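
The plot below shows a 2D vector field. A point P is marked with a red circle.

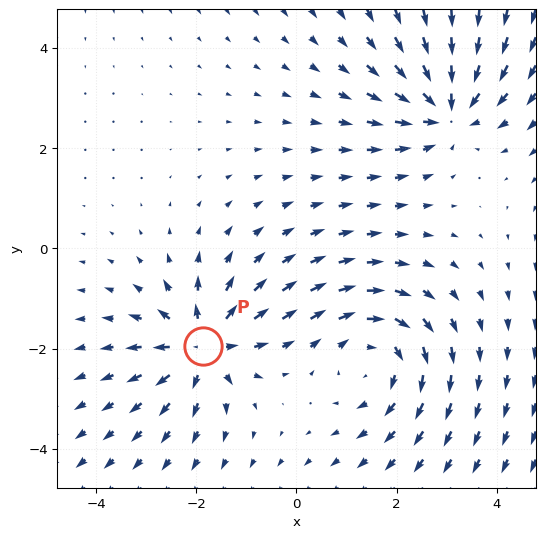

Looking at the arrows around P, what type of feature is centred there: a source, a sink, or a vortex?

At P (-1.9, -1.9) the arrows spread outward. Divergence about +4, curl ≈0 — positive divergence with near-zero curl is a source.

source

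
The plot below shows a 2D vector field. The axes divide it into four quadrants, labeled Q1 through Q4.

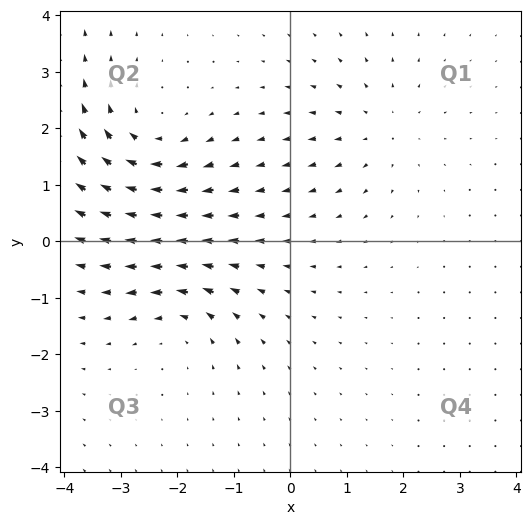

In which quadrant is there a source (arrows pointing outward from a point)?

The source sits at approximately (1.6, 2.0), which lies in quadrant Q1. The divergence there is about +3, positive as expected for a source.

Q1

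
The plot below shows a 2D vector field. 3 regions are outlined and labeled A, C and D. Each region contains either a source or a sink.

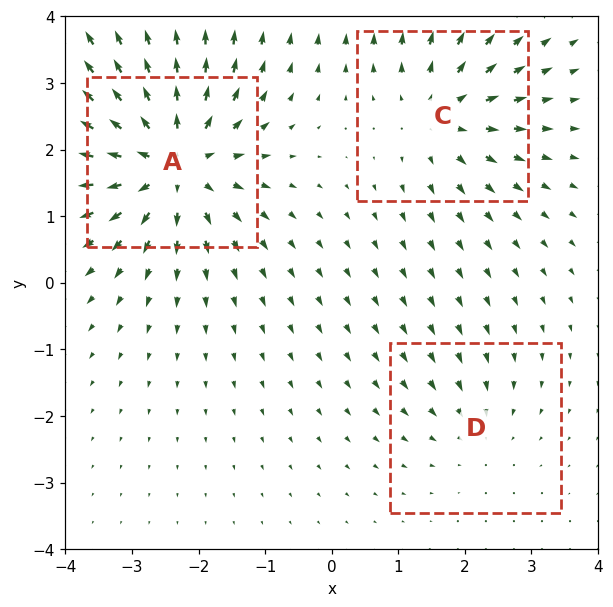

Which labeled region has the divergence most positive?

A

Divergence at each region's feature centre — A: about +6, C: about +4, D: about -2. Region A is most positive.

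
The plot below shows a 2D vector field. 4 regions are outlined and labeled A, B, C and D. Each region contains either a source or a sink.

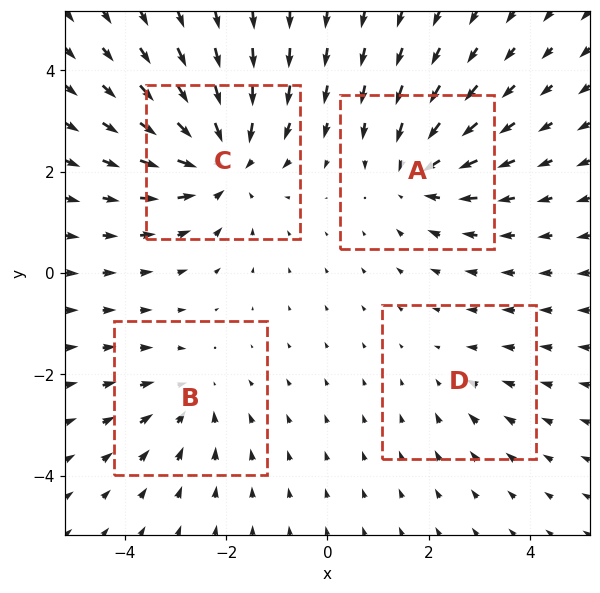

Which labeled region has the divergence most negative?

Divergence at each region's feature centre — A: about -4, B: about -3, C: about -6, D: about -2. Region C is most negative.

C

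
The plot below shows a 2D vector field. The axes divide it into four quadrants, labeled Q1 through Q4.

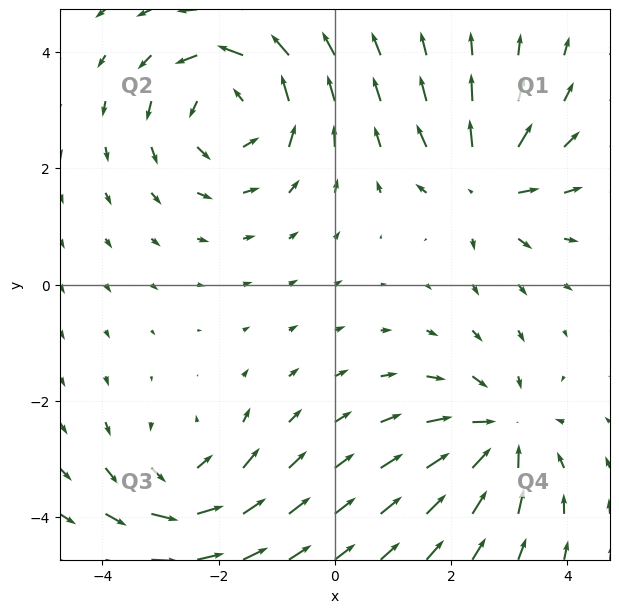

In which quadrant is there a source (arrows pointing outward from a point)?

The source sits at approximately (2.6, 1.7), which lies in quadrant Q1. The divergence there is about +5, positive as expected for a source.

Q1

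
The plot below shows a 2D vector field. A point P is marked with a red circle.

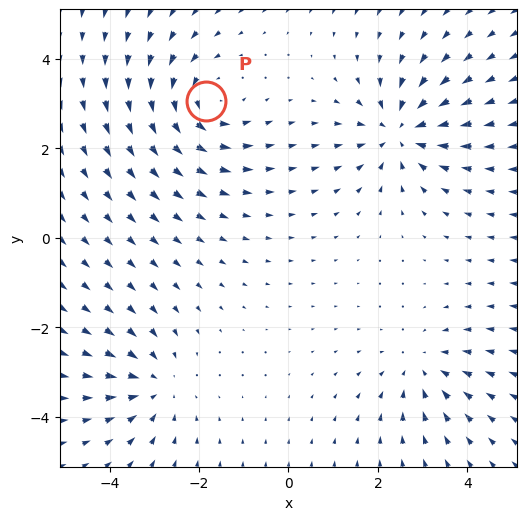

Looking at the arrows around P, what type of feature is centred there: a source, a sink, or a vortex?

vortex

At P (-1.8, 3.1) the arrows circulate counterclockwise. Divergence ≈0, curl about +4 — near-zero divergence with nonzero curl is a vortex.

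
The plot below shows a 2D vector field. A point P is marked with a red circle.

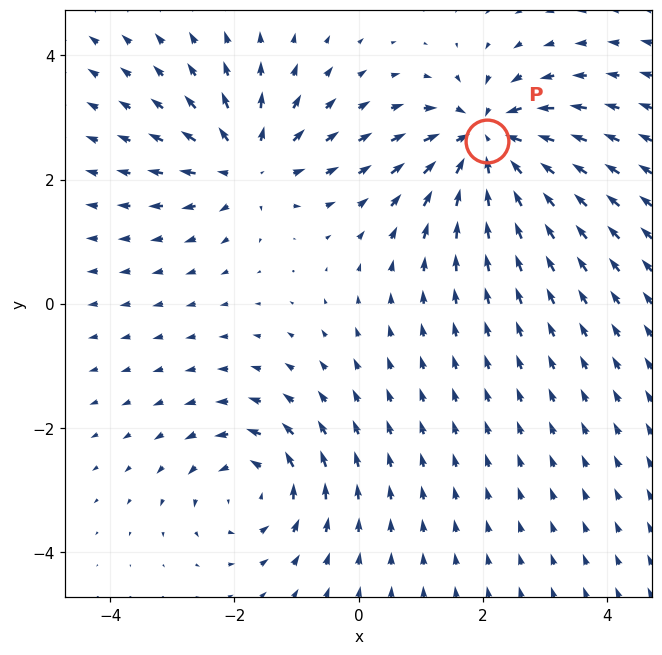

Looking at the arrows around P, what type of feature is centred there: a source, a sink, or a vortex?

At P (2.1, 2.6) the arrows converge inward. Divergence about -7, curl ≈0 — negative divergence with near-zero curl is a sink.

sink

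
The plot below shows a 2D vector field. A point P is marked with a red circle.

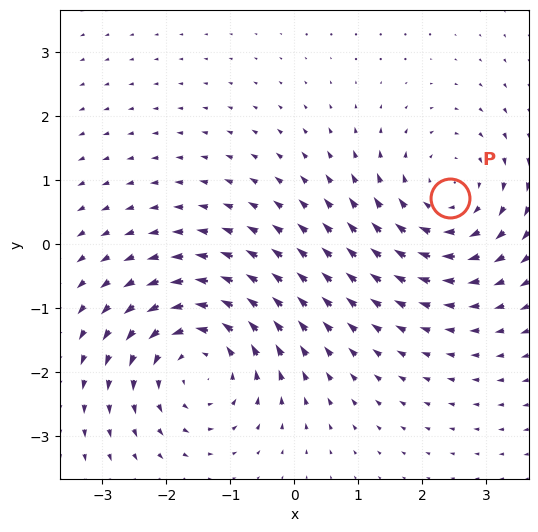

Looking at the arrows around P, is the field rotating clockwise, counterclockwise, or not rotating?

clockwise

Near P at (2.4, 0.7) the arrows circulate clockwise. The curl (z-component) there is about -3; negative curl means clockwise rotation.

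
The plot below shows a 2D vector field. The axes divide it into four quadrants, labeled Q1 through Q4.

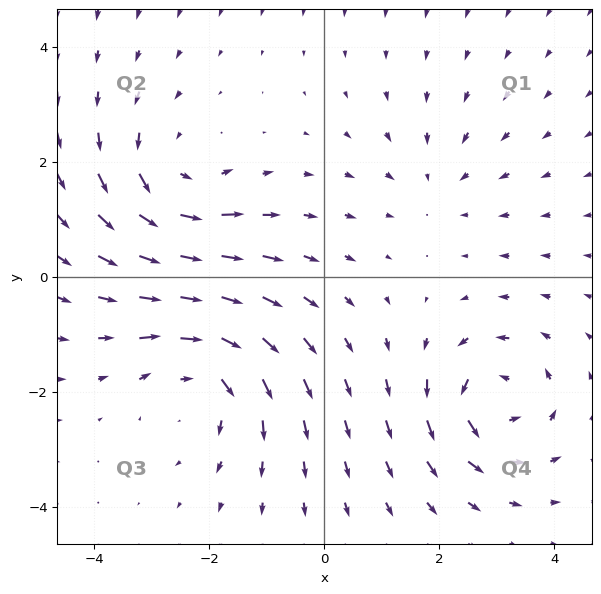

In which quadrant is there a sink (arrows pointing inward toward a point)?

The sink sits at approximately (2.0, 1.6), which lies in quadrant Q1. The divergence there is about -2, negative as expected for a sink.

Q1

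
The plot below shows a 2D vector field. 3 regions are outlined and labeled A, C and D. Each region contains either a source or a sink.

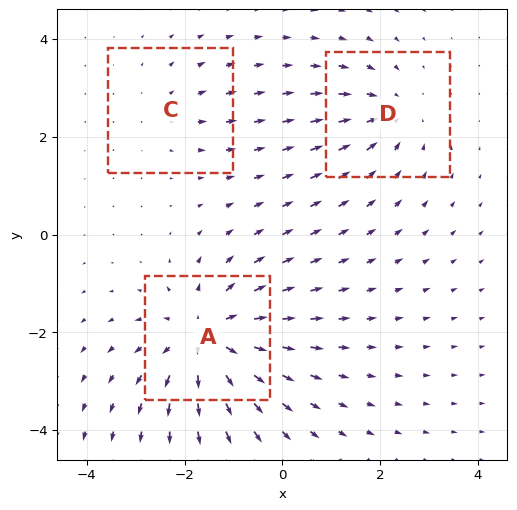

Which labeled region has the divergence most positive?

A

Divergence at each region's feature centre — A: about +5, C: about +2, D: about -3. Region A is most positive.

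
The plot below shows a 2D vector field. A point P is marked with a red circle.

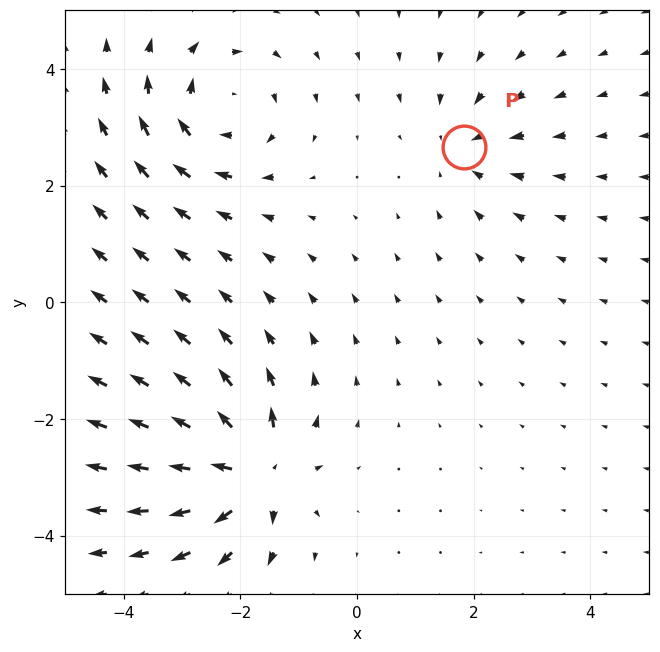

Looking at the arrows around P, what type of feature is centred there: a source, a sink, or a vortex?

At P (1.8, 2.7) the arrows converge inward. Divergence about -3, curl ≈0 — negative divergence with near-zero curl is a sink.

sink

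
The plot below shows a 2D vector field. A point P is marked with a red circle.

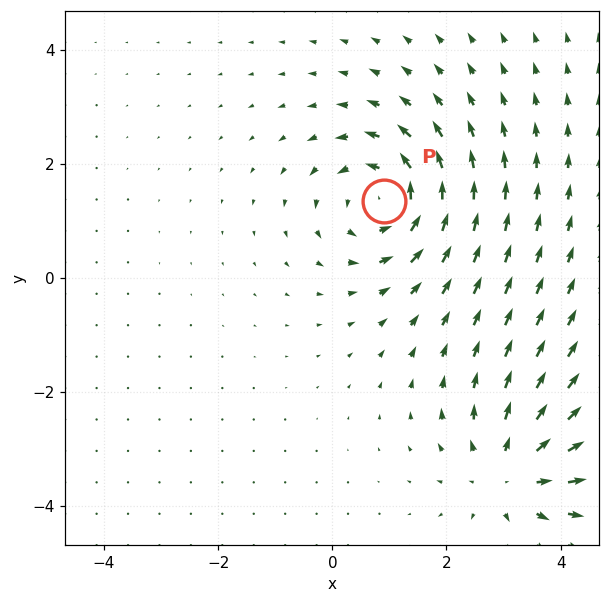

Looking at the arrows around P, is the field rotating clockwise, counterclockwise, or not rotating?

Near P at (0.9, 1.4) the arrows circulate counterclockwise. The curl (z-component) there is about +5; positive curl means counterclockwise rotation.

counterclockwise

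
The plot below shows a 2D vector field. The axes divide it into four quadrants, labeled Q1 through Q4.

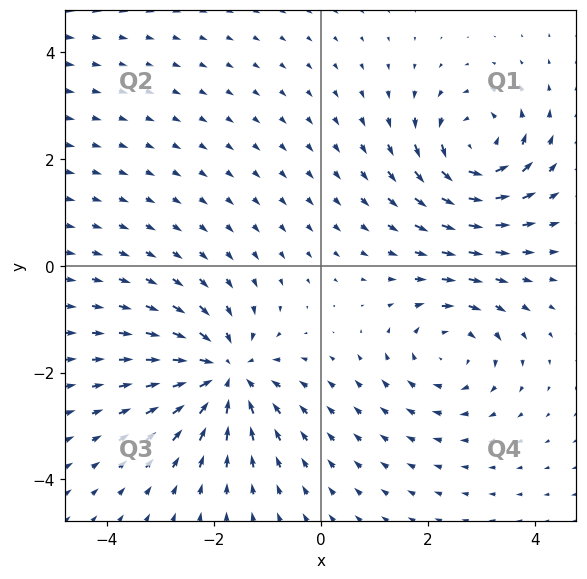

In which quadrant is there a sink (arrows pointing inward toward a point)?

The sink sits at approximately (-1.8, -2.0), which lies in quadrant Q3. The divergence there is about -4, negative as expected for a sink.

Q3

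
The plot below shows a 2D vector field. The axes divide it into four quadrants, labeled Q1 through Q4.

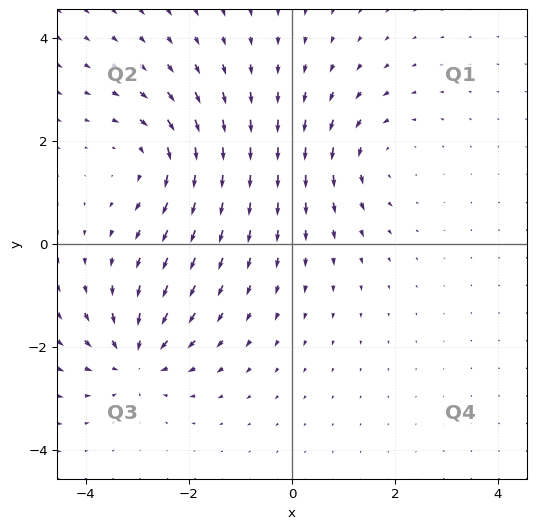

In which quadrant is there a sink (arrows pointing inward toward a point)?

Q3

The sink sits at approximately (-3.0, -2.2), which lies in quadrant Q3. The divergence there is about -5, negative as expected for a sink.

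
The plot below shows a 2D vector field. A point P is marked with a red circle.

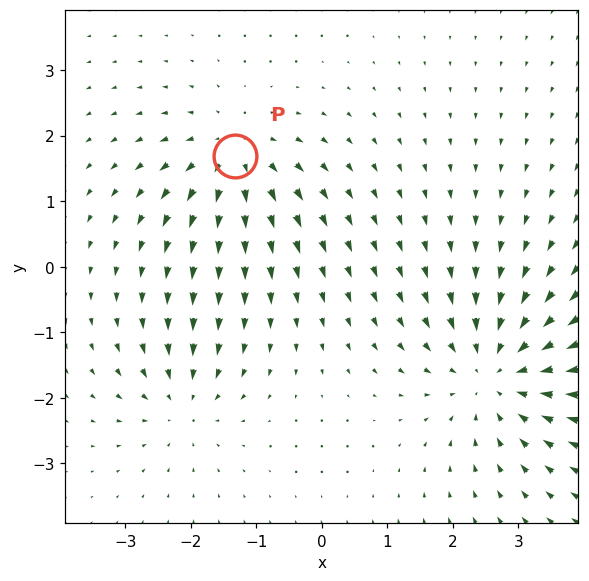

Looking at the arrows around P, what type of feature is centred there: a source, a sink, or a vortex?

At P (-1.3, 1.7) the arrows spread outward. Divergence about +4, curl ≈0 — positive divergence with near-zero curl is a source.

source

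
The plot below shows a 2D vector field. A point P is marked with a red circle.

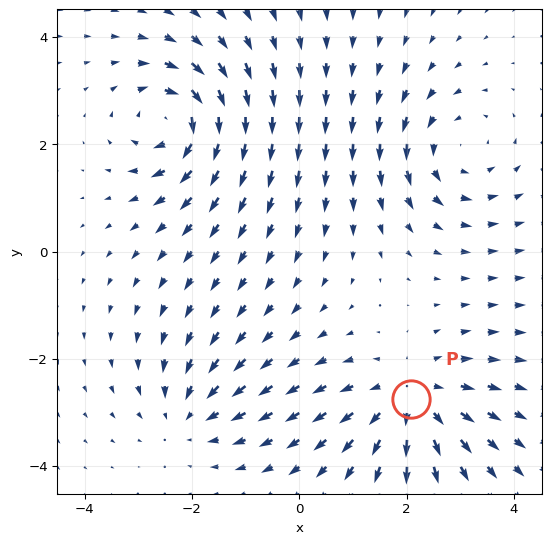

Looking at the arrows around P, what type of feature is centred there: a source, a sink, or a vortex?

At P (2.1, -2.7) the arrows spread outward. Divergence about +4, curl ≈0 — positive divergence with near-zero curl is a source.

source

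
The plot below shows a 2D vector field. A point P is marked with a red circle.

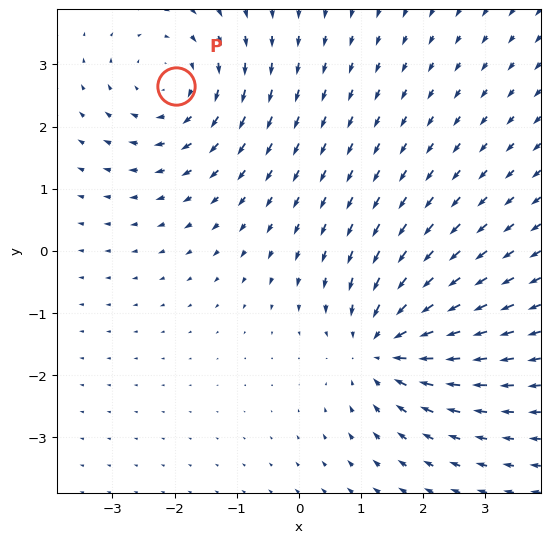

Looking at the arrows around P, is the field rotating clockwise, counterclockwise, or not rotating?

clockwise

Near P at (-2.0, 2.7) the arrows circulate clockwise. The curl (z-component) there is about -4; negative curl means clockwise rotation.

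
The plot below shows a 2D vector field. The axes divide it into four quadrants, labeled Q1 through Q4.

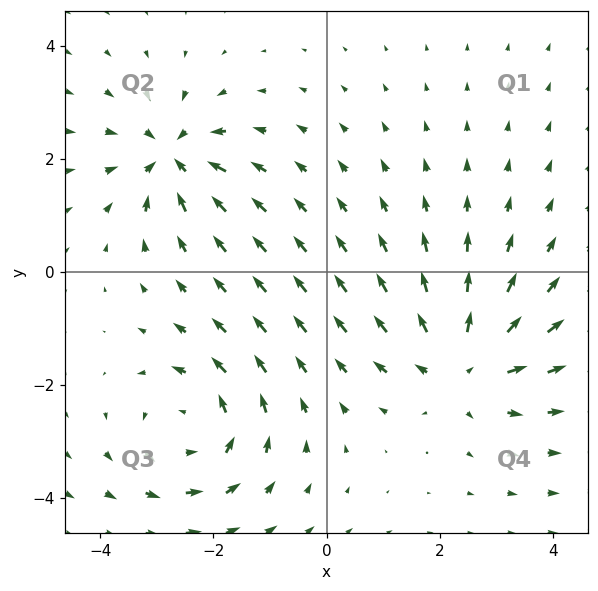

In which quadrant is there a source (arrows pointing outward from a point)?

Q4

The source sits at approximately (2.4, -1.7), which lies in quadrant Q4. The divergence there is about +4, positive as expected for a source.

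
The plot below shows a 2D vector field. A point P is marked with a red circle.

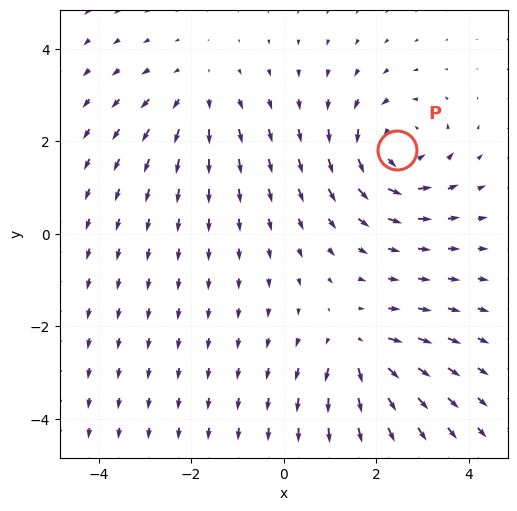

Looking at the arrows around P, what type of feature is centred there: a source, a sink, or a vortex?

At P (2.4, 1.8) the arrows circulate counterclockwise. Divergence ≈0, curl about +4 — near-zero divergence with nonzero curl is a vortex.

vortex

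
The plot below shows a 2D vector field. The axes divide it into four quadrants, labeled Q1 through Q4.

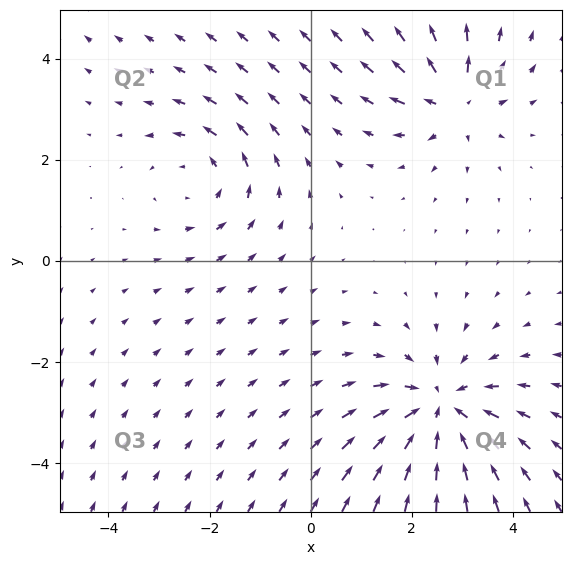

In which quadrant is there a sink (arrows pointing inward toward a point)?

The sink sits at approximately (2.6, -3.0), which lies in quadrant Q4. The divergence there is about -4, negative as expected for a sink.

Q4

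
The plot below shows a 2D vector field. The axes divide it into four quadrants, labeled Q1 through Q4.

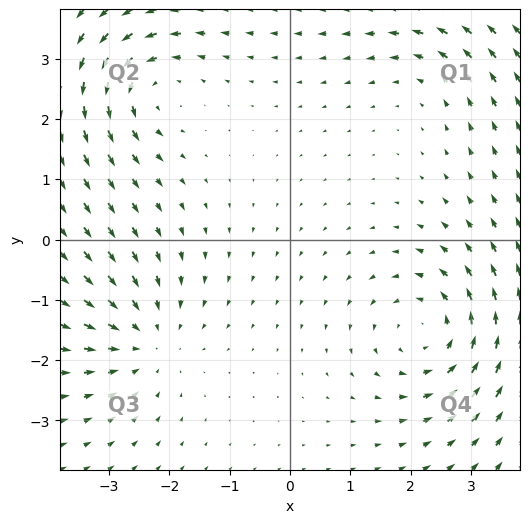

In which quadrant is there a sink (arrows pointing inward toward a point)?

The sink sits at approximately (-2.4, -1.7), which lies in quadrant Q3. The divergence there is about -4, negative as expected for a sink.

Q3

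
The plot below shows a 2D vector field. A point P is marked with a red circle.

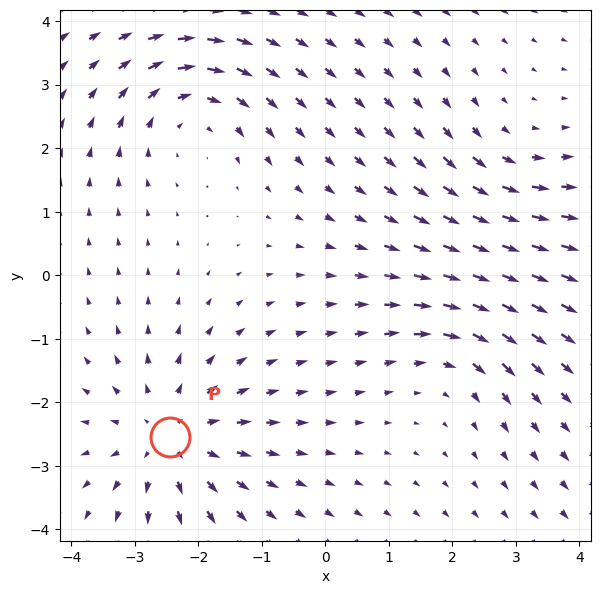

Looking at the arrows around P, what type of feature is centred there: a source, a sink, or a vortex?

source

At P (-2.4, -2.5) the arrows spread outward. Divergence about +4, curl ≈0 — positive divergence with near-zero curl is a source.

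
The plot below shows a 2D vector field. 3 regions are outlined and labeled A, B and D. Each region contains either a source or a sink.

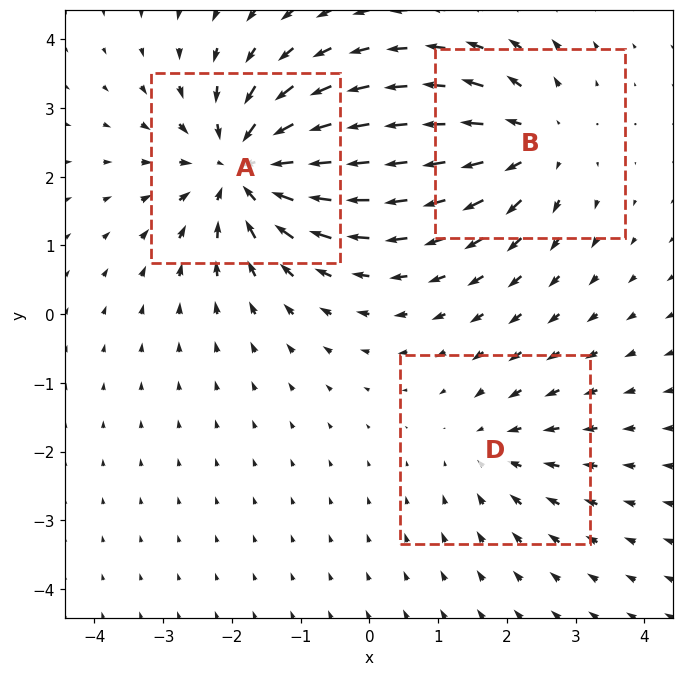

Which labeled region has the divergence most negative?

A

Divergence at each region's feature centre — A: about -5, B: about +3, D: about -2. Region A is most negative.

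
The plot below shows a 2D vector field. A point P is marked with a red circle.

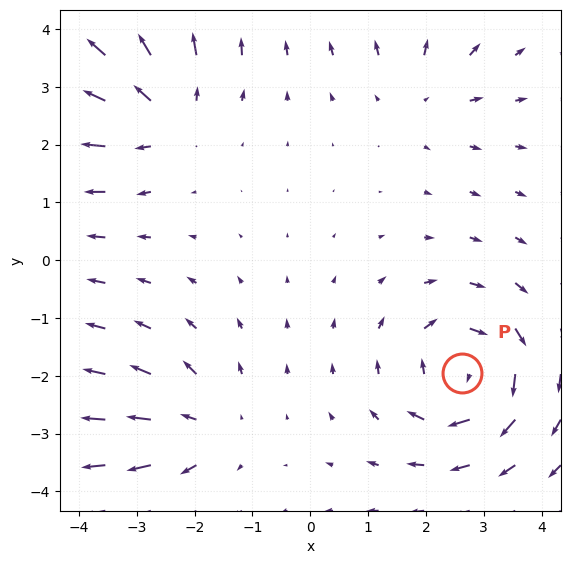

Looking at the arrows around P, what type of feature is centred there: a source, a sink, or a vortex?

At P (2.6, -1.9) the arrows circulate clockwise. Divergence ≈0, curl about -5 — near-zero divergence with nonzero curl is a vortex.

vortex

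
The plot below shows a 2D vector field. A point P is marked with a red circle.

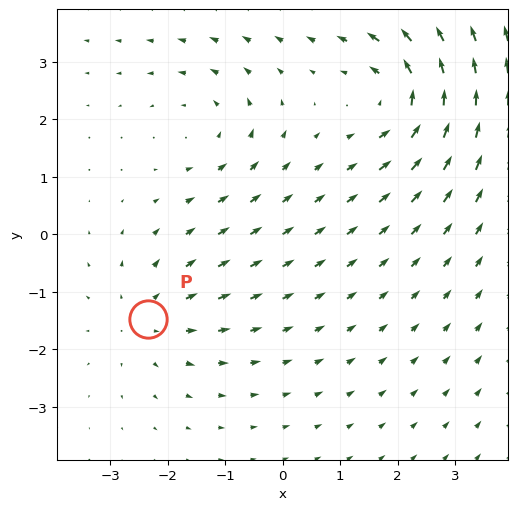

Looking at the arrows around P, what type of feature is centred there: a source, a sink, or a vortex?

source

At P (-2.3, -1.5) the arrows spread outward. Divergence about +2, curl ≈0 — positive divergence with near-zero curl is a source.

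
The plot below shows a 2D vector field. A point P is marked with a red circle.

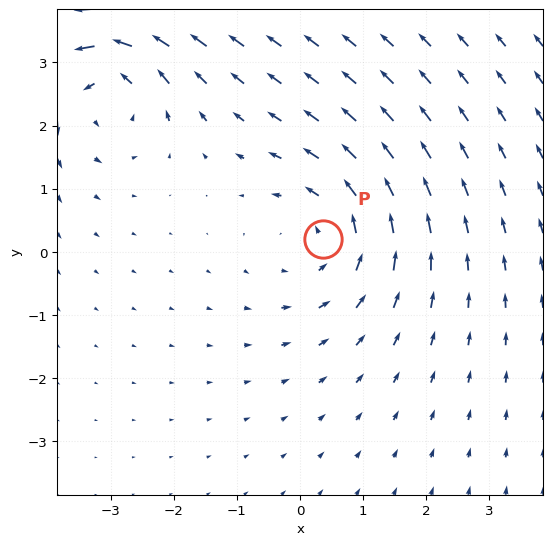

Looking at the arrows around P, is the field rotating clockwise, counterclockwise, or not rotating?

counterclockwise

Near P at (0.4, 0.2) the arrows circulate counterclockwise. The curl (z-component) there is about +3; positive curl means counterclockwise rotation.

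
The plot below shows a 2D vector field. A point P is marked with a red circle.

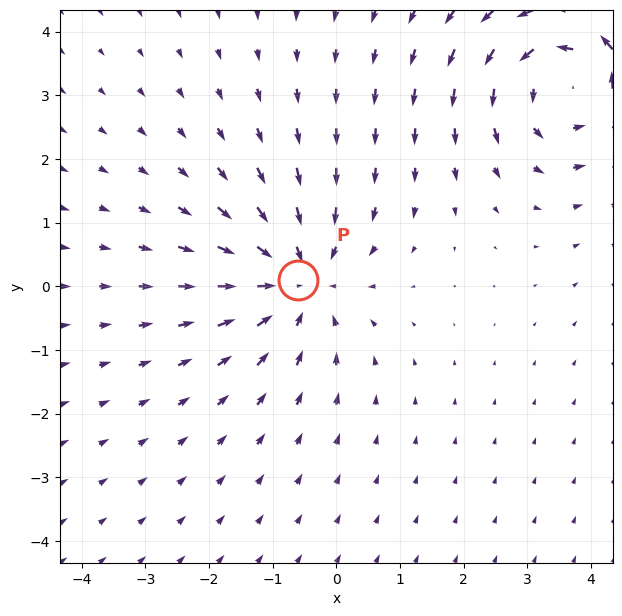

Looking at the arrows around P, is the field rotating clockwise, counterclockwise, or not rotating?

Near P at (-0.6, 0.1) the arrows show no circulation. The curl there is ≈0.

not rotating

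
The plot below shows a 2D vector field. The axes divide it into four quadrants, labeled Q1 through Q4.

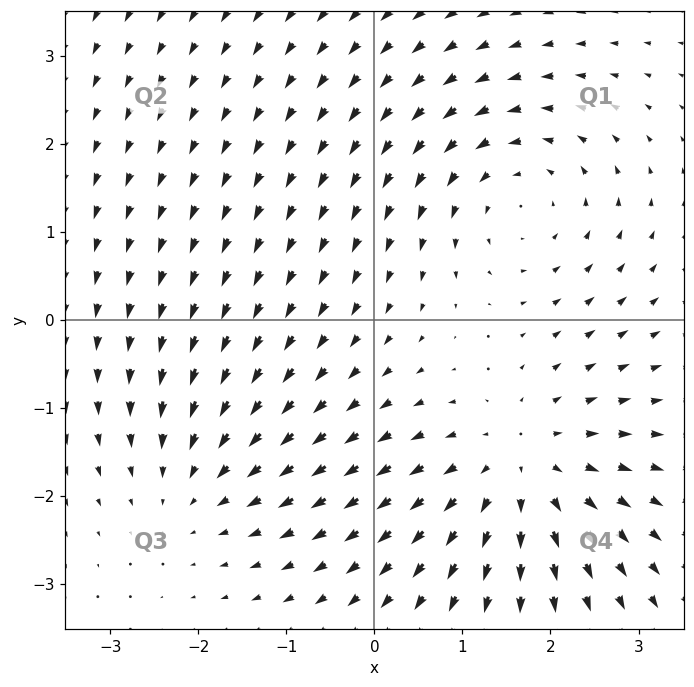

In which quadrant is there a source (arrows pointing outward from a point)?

Q4

The source sits at approximately (1.7, -1.7), which lies in quadrant Q4. The divergence there is about +4, positive as expected for a source.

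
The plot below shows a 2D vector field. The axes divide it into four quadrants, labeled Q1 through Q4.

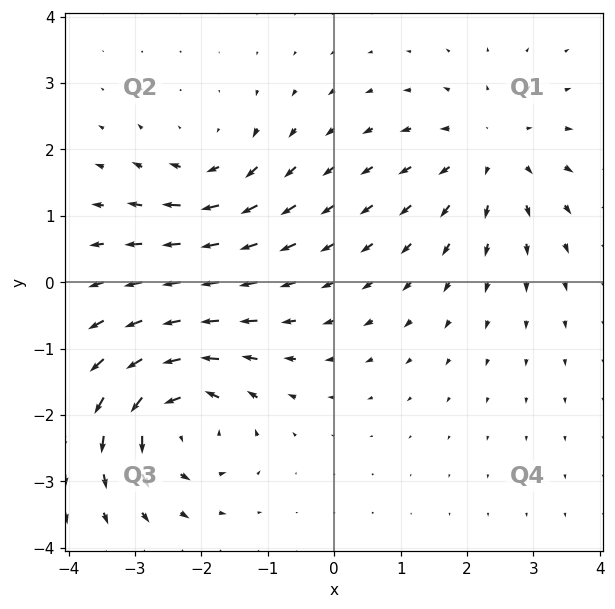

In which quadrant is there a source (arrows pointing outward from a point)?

Q1

The source sits at approximately (2.4, 1.9), which lies in quadrant Q1. The divergence there is about +4, positive as expected for a source.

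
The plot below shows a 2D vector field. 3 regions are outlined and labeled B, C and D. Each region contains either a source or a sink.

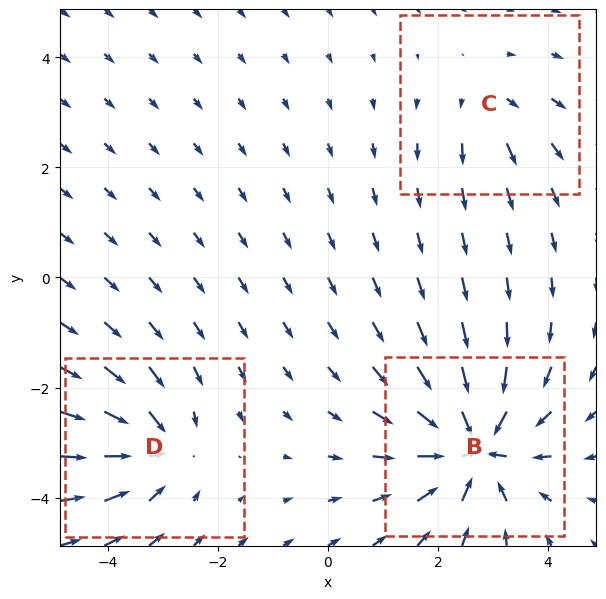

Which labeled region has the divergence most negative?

Divergence at each region's feature centre — B: about -7, C: about +2, D: about -4. Region B is most negative.

B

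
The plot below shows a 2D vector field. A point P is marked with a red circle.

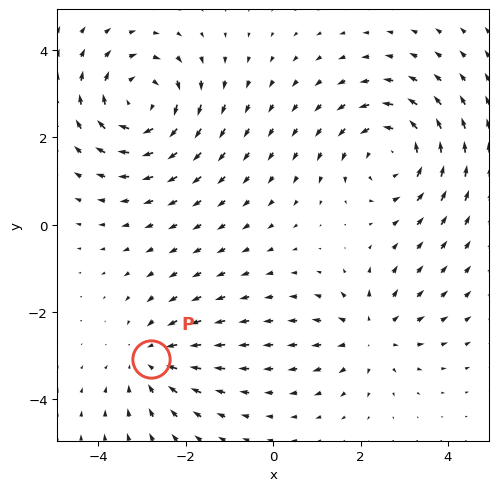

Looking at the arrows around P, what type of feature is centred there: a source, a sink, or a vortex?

sink

At P (-2.8, -3.1) the arrows converge inward. Divergence about -3, curl ≈0 — negative divergence with near-zero curl is a sink.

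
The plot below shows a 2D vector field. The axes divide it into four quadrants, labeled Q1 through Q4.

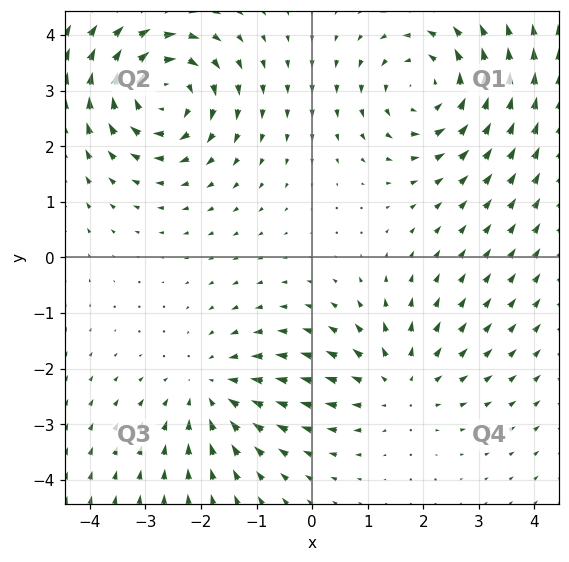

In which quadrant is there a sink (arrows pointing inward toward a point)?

Q3

The sink sits at approximately (-1.8, -2.4), which lies in quadrant Q3. The divergence there is about -3, negative as expected for a sink.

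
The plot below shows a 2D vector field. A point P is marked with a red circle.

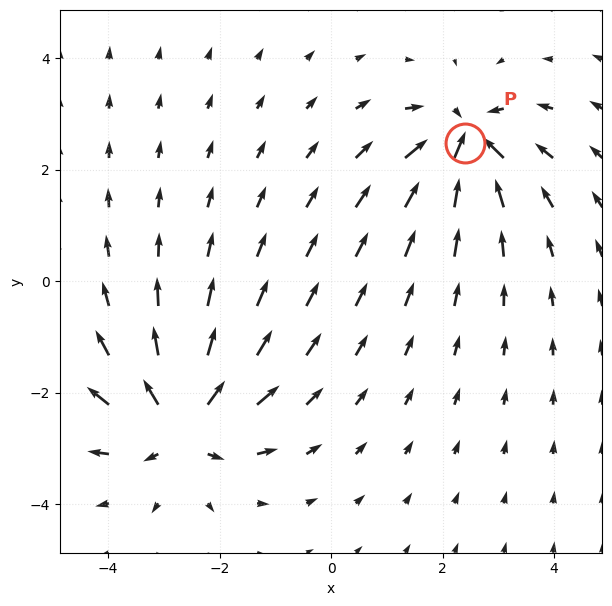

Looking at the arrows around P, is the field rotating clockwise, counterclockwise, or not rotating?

Near P at (2.4, 2.5) the arrows show no circulation. The curl there is ≈0.

not rotating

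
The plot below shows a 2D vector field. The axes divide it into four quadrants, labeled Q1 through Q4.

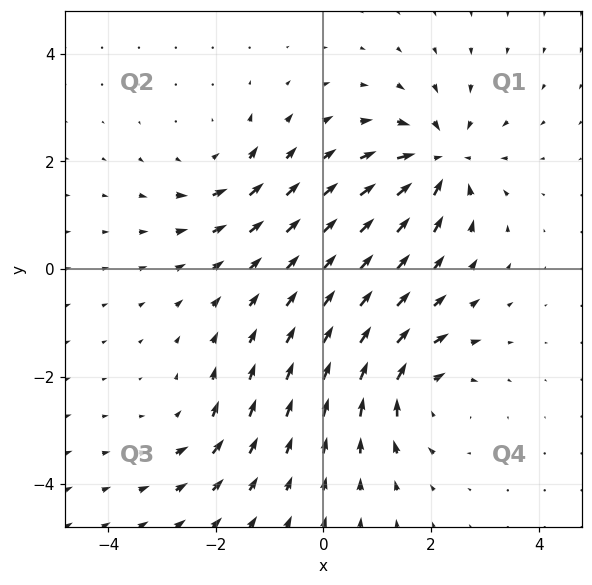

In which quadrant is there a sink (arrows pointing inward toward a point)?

Q1

The sink sits at approximately (2.2, 2.0), which lies in quadrant Q1. The divergence there is about -6, negative as expected for a sink.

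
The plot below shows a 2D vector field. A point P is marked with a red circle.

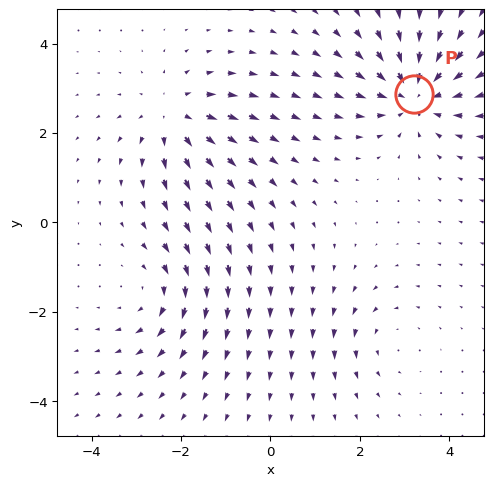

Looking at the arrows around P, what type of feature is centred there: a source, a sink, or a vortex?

sink

At P (3.2, 2.9) the arrows converge inward. Divergence about -5, curl ≈0 — negative divergence with near-zero curl is a sink.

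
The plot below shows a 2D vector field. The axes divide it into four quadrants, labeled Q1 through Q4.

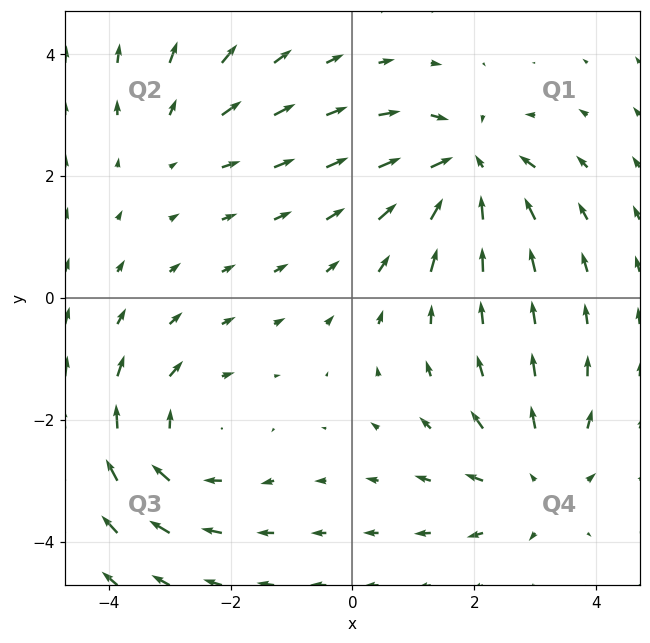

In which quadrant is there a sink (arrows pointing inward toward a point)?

Q1

The sink sits at approximately (1.9, 2.2), which lies in quadrant Q1. The divergence there is about -6, negative as expected for a sink.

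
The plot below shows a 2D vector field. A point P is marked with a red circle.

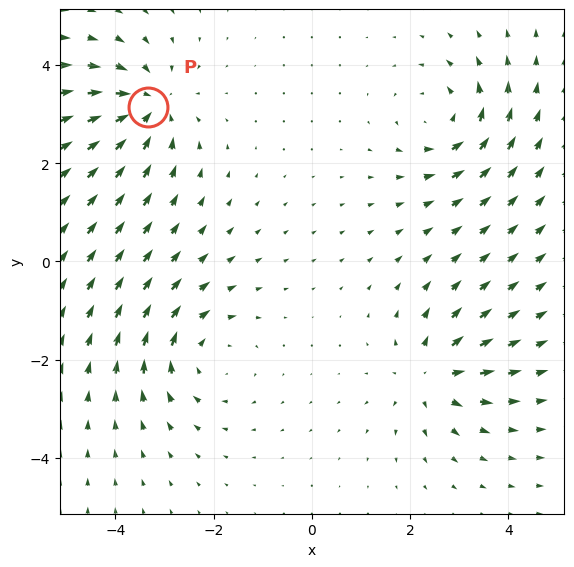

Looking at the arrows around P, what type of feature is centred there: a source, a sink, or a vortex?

At P (-3.3, 3.1) the arrows converge inward. Divergence about -5, curl ≈0 — negative divergence with near-zero curl is a sink.

sink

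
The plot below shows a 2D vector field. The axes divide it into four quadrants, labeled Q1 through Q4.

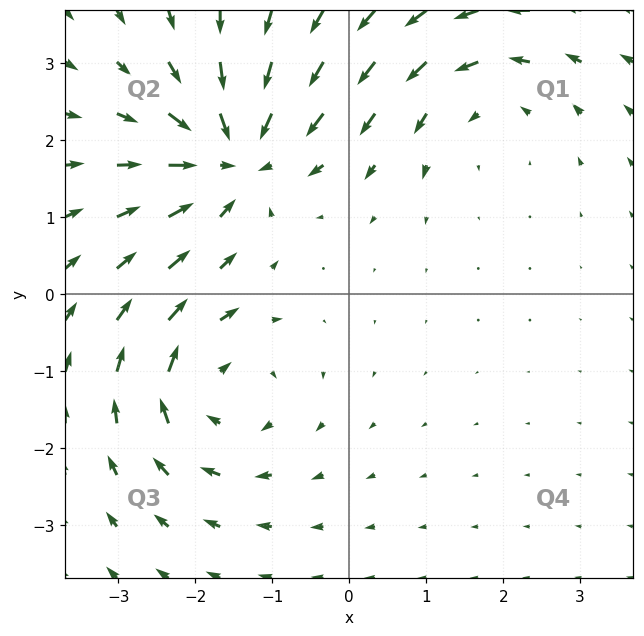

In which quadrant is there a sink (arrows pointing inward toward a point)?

Q2

The sink sits at approximately (-1.5, 1.8), which lies in quadrant Q2. The divergence there is about -6, negative as expected for a sink.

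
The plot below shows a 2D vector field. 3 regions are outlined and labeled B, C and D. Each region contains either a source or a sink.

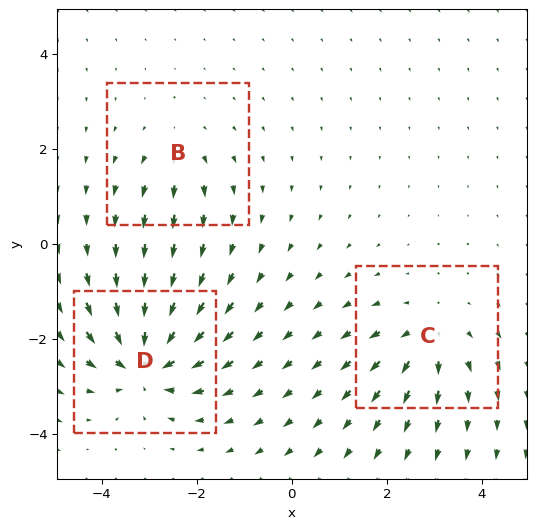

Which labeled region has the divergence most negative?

Divergence at each region's feature centre — B: about +2, C: about +4, D: about -6. Region D is most negative.

D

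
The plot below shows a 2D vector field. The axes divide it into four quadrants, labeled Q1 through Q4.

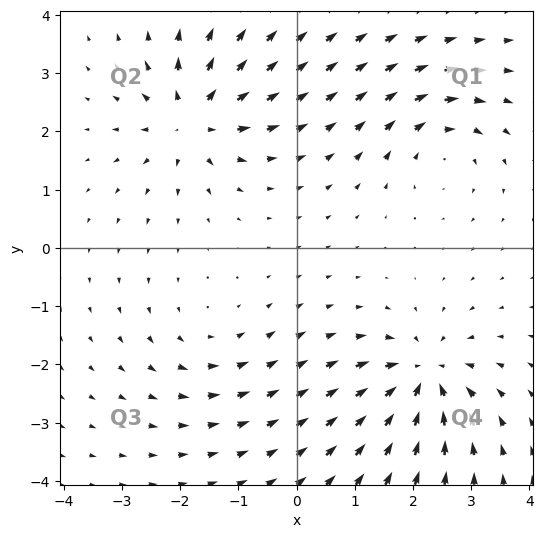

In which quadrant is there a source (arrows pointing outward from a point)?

The source sits at approximately (-1.8, 2.2), which lies in quadrant Q2. The divergence there is about +6, positive as expected for a source.

Q2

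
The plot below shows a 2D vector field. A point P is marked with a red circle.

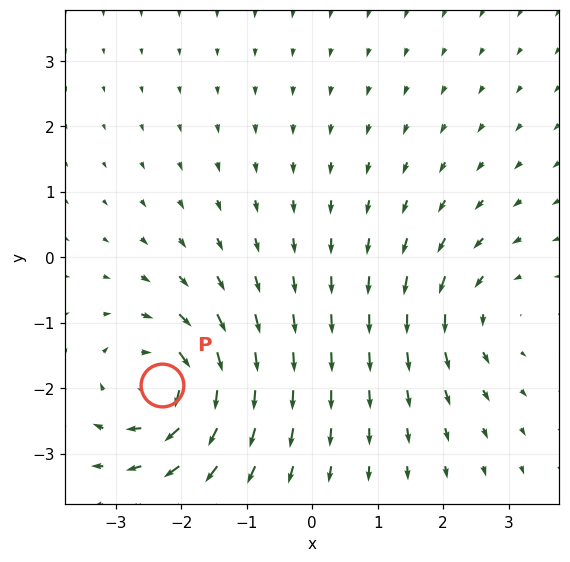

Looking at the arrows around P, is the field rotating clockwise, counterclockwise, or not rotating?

Near P at (-2.3, -2.0) the arrows circulate clockwise. The curl (z-component) there is about -7; negative curl means clockwise rotation.

clockwise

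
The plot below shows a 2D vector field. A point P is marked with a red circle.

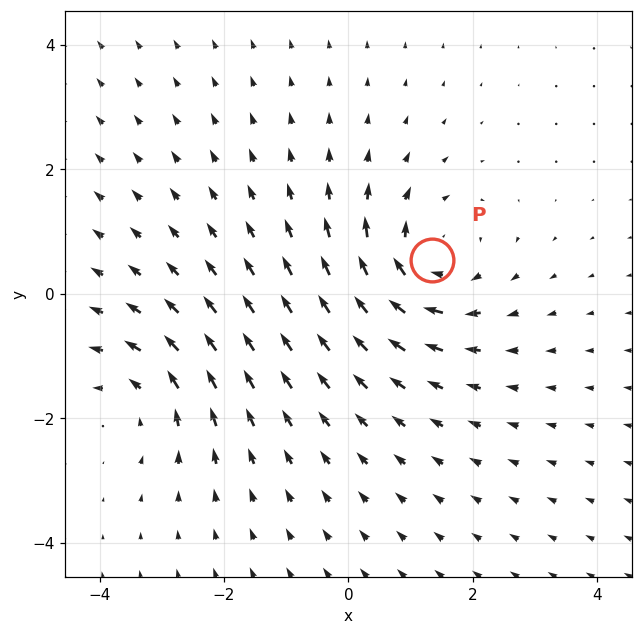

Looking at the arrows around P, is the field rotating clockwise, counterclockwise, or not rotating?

clockwise

Near P at (1.3, 0.5) the arrows circulate clockwise. The curl (z-component) there is about -4; negative curl means clockwise rotation.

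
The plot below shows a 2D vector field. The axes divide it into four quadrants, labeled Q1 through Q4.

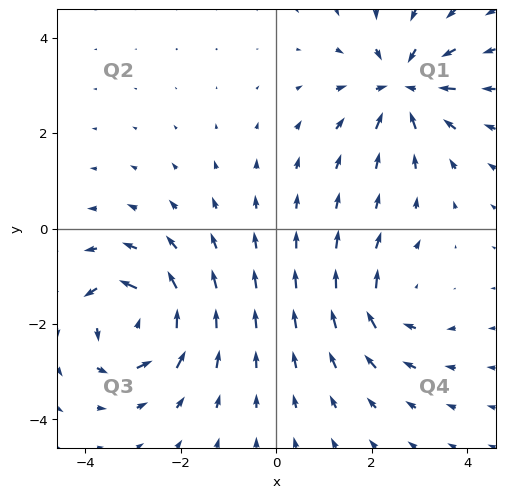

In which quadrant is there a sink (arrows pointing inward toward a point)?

Q1

The sink sits at approximately (2.6, 3.0), which lies in quadrant Q1. The divergence there is about -5, negative as expected for a sink.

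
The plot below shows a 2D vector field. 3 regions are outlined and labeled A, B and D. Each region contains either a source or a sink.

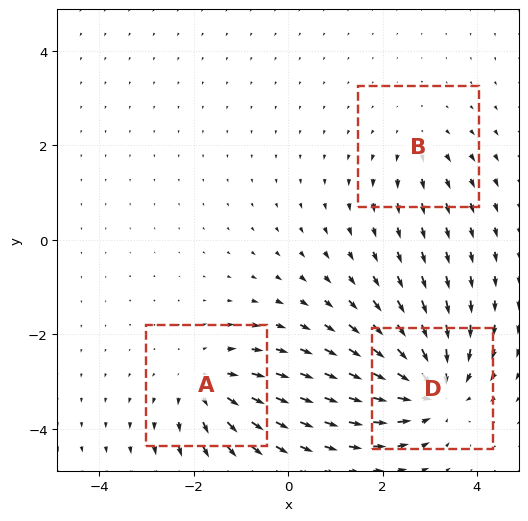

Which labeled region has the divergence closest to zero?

Divergence at each region's feature centre — A: about +3, B: about +2, D: about -5. Region B is closest to zero.

B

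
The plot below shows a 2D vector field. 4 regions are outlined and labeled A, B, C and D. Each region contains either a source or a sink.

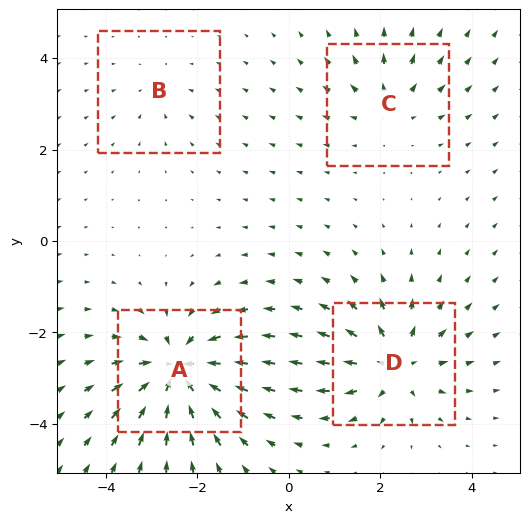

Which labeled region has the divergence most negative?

A

Divergence at each region's feature centre — A: about -7, B: about -2, C: about +3, D: about +6. Region A is most negative.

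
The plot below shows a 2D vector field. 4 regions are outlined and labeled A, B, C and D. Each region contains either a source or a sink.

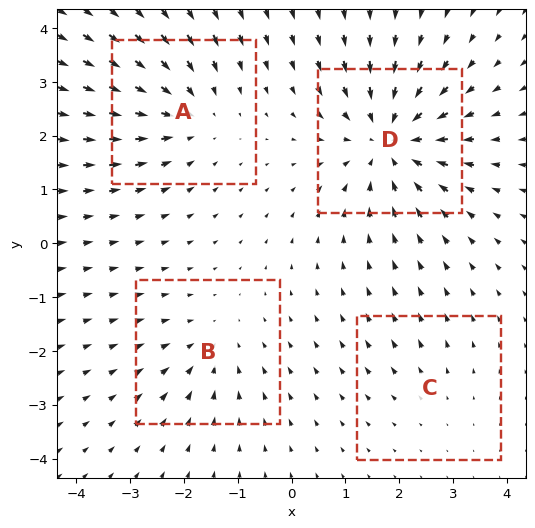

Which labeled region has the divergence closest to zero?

C

Divergence at each region's feature centre — A: about -4, B: about -3, C: about +2, D: about -6. Region C is closest to zero.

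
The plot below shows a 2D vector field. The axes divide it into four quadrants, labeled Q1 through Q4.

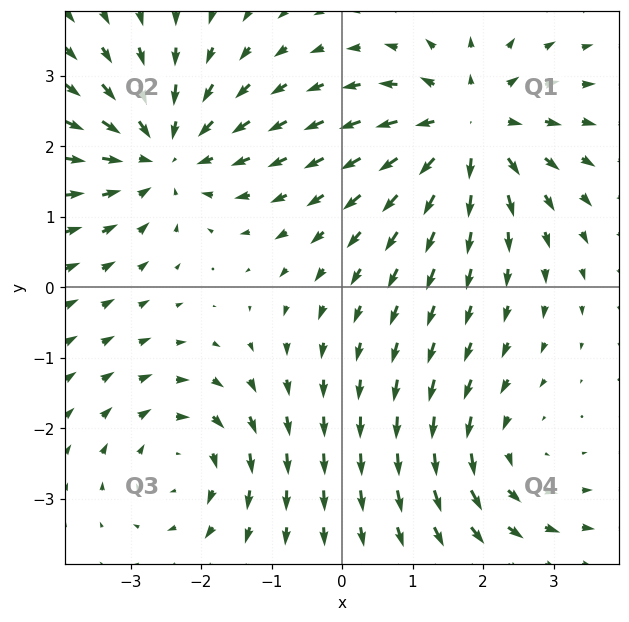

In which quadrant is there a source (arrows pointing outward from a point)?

Q1

The source sits at approximately (1.8, 2.3), which lies in quadrant Q1. The divergence there is about +5, positive as expected for a source.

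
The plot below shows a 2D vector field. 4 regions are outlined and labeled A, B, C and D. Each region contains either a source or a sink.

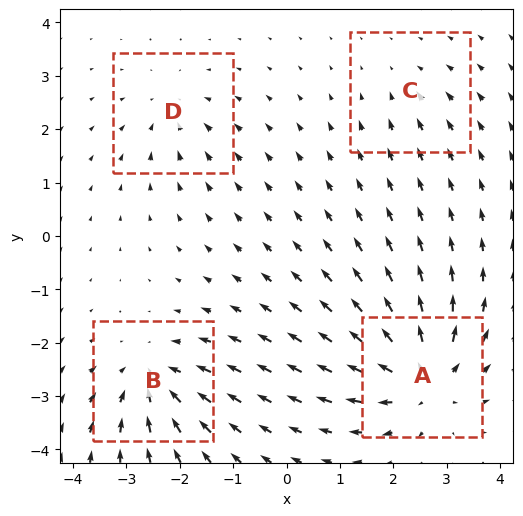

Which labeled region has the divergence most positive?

A

Divergence at each region's feature centre — A: about +7, B: about -6, C: about -2, D: about -4. Region A is most positive.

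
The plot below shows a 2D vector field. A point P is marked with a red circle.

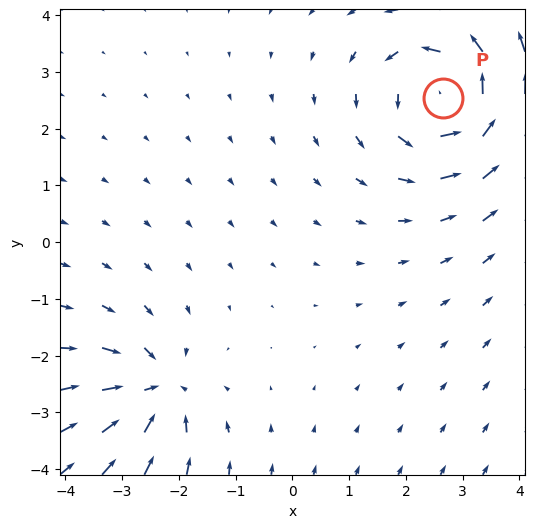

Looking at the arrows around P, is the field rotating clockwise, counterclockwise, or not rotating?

Near P at (2.7, 2.5) the arrows circulate counterclockwise. The curl (z-component) there is about +5; positive curl means counterclockwise rotation.

counterclockwise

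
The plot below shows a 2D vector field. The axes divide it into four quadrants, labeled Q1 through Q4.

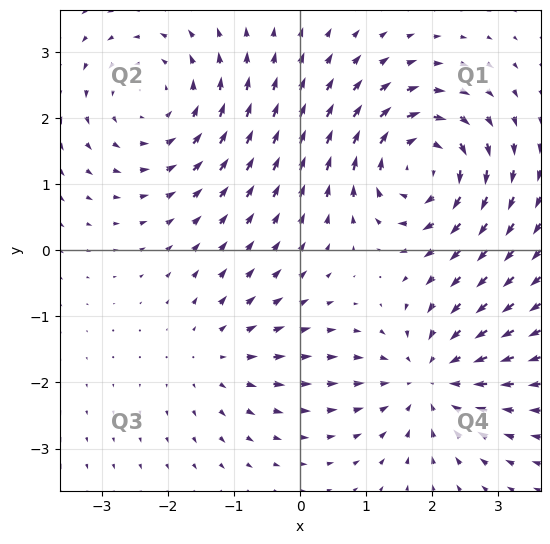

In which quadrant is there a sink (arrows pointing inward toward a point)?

Q4

The sink sits at approximately (2.0, -1.9), which lies in quadrant Q4. The divergence there is about -4, negative as expected for a sink.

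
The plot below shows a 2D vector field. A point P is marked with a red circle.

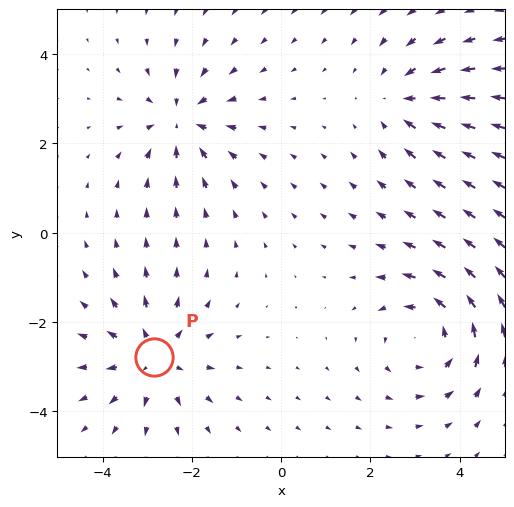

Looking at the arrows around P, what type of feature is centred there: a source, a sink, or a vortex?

source

At P (-2.8, -2.8) the arrows spread outward. Divergence about +4, curl ≈0 — positive divergence with near-zero curl is a source.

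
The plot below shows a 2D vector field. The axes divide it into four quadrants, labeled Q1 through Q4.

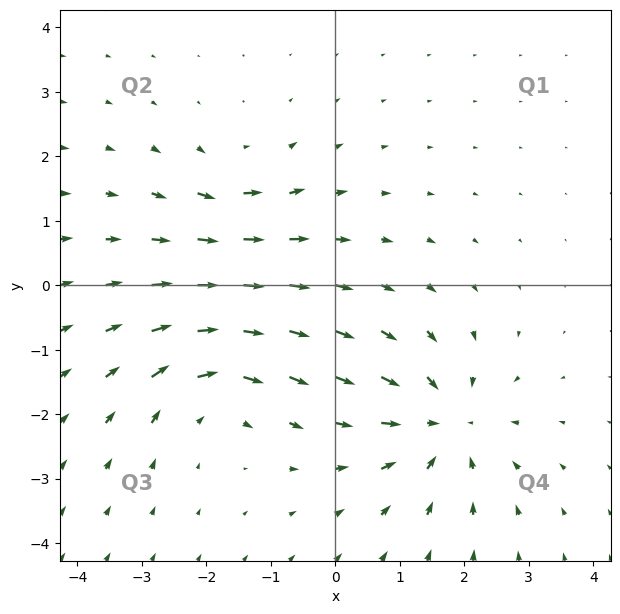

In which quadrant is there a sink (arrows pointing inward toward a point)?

Q4

The sink sits at approximately (1.7, -2.2), which lies in quadrant Q4. The divergence there is about -5, negative as expected for a sink.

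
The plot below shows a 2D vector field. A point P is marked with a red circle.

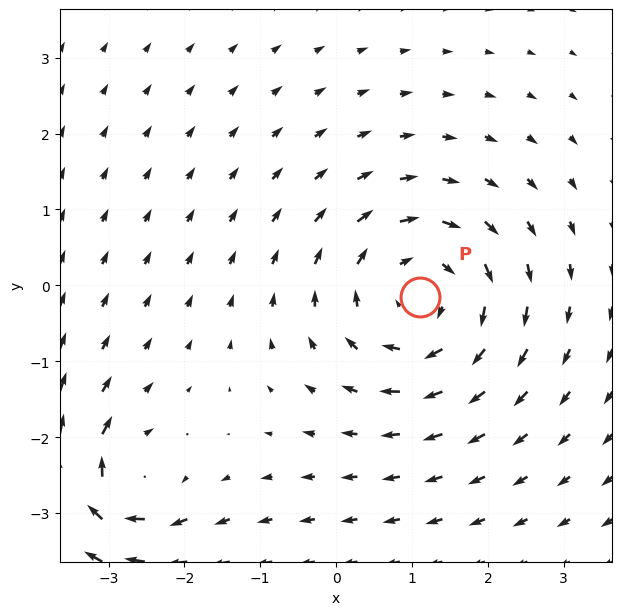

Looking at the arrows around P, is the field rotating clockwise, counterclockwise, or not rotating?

Near P at (1.1, -0.2) the arrows circulate clockwise. The curl (z-component) there is about -4; negative curl means clockwise rotation.

clockwise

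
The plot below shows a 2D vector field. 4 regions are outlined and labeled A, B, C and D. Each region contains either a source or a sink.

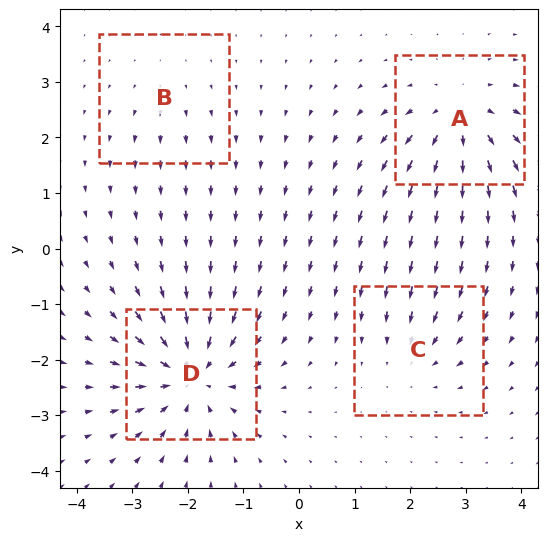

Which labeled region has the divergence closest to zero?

B

Divergence at each region's feature centre — A: about +6, B: about +2, C: about -3, D: about -7. Region B is closest to zero.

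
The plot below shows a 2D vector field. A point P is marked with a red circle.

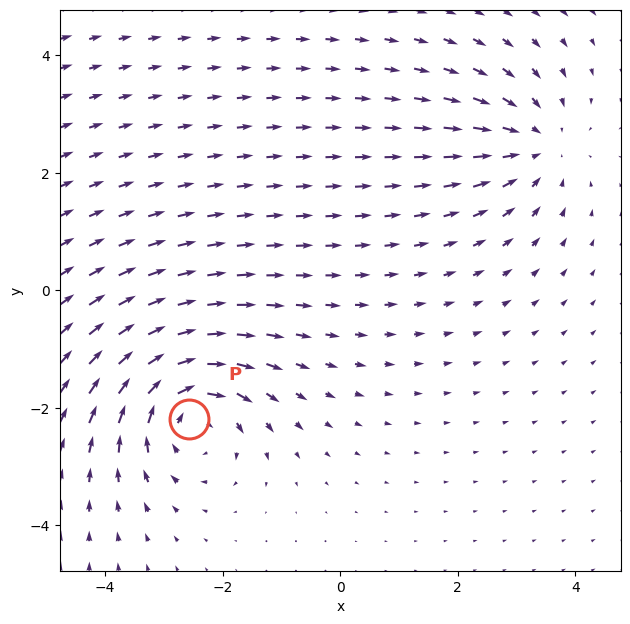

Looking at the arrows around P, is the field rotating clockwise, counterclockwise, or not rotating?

clockwise

Near P at (-2.6, -2.2) the arrows circulate clockwise. The curl (z-component) there is about -4; negative curl means clockwise rotation.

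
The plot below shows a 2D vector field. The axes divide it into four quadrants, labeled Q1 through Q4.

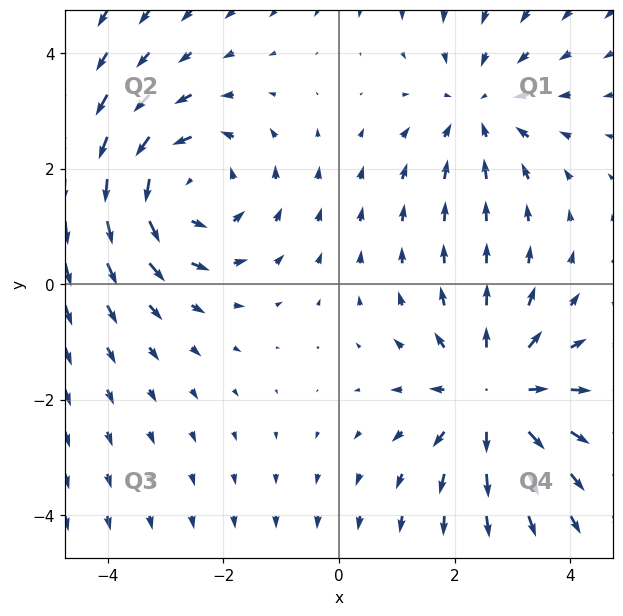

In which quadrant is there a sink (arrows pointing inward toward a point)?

The sink sits at approximately (2.4, 3.0), which lies in quadrant Q1. The divergence there is about -2, negative as expected for a sink.

Q1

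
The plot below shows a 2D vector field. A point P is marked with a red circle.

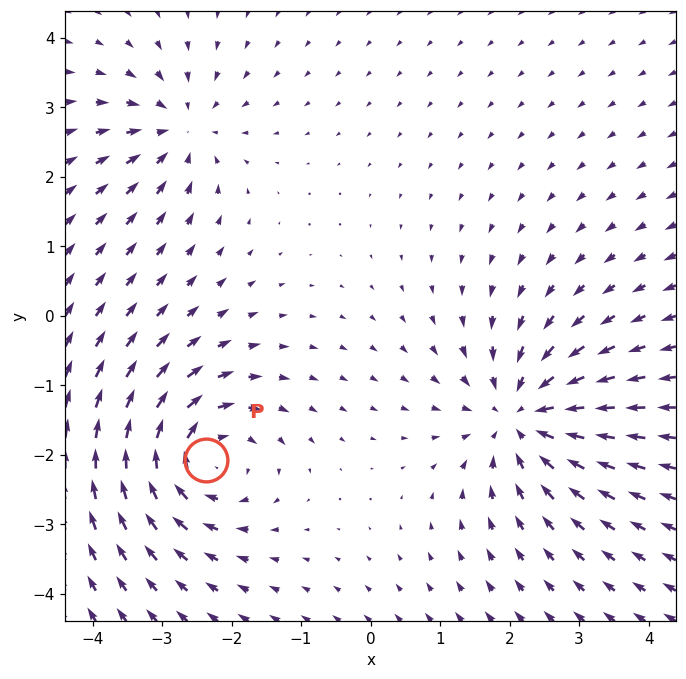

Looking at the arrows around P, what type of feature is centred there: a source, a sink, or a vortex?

vortex

At P (-2.4, -2.1) the arrows circulate clockwise. Divergence ≈0, curl about -5 — near-zero divergence with nonzero curl is a vortex.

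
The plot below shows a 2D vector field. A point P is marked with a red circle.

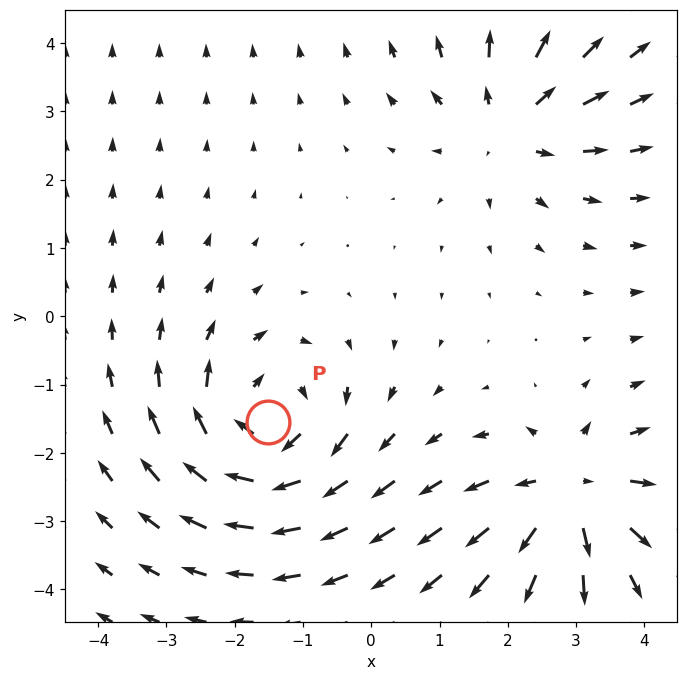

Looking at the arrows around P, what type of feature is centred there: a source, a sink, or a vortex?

At P (-1.5, -1.6) the arrows circulate clockwise. Divergence ≈0, curl about -4 — near-zero divergence with nonzero curl is a vortex.

vortex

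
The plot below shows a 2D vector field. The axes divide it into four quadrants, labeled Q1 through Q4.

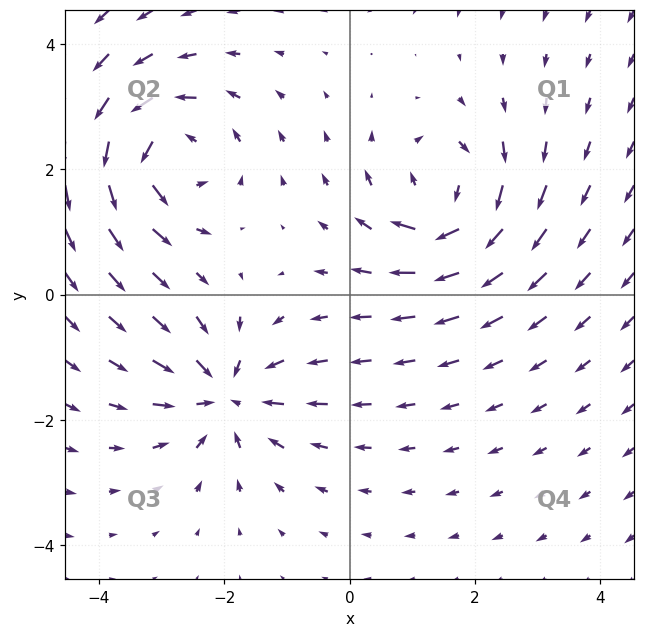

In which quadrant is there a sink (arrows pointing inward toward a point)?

The sink sits at approximately (-2.0, -1.6), which lies in quadrant Q3. The divergence there is about -4, negative as expected for a sink.

Q3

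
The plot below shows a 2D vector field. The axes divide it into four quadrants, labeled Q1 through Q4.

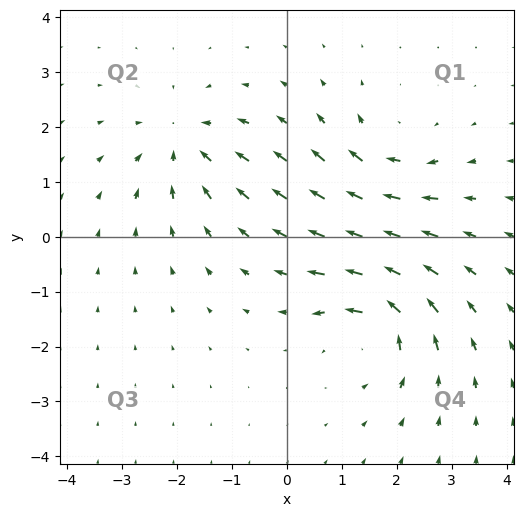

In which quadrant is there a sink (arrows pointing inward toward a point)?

The sink sits at approximately (-1.9, 1.7), which lies in quadrant Q2. The divergence there is about -4, negative as expected for a sink.

Q2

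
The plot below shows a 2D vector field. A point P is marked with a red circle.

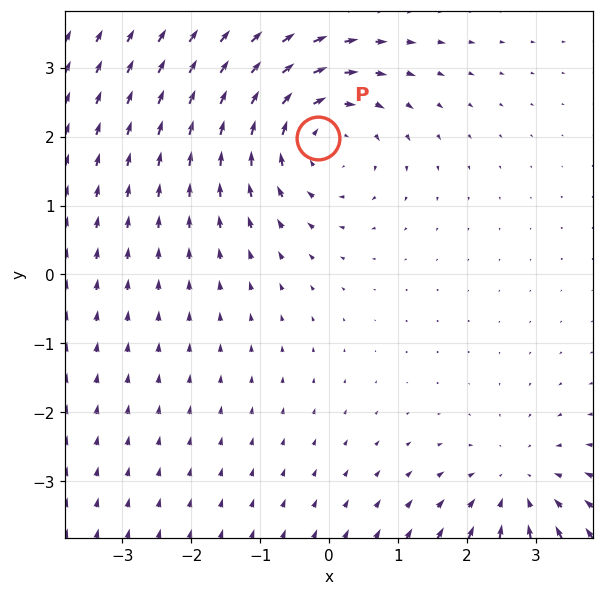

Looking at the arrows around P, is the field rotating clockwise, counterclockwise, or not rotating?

Near P at (-0.2, 2.0) the arrows circulate clockwise. The curl (z-component) there is about -3; negative curl means clockwise rotation.

clockwise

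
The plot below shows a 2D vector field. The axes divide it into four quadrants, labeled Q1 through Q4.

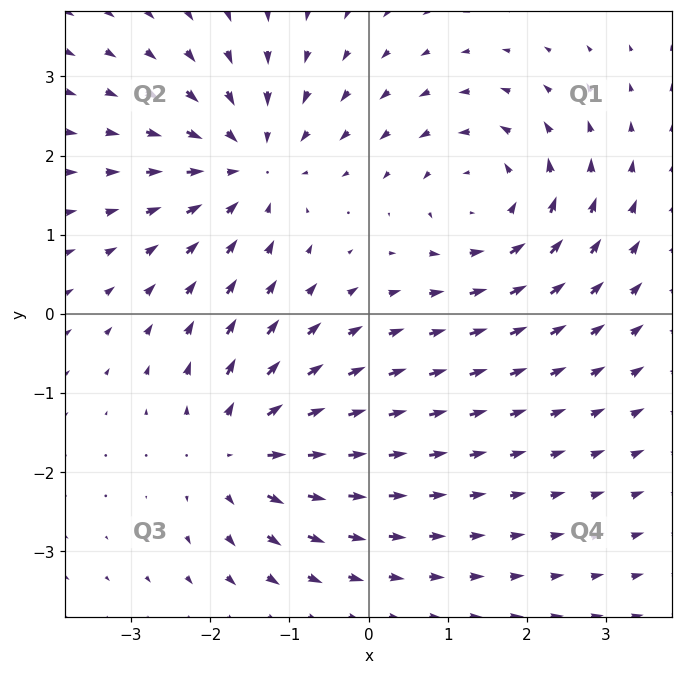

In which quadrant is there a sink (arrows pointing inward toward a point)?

Q2

The sink sits at approximately (-1.5, 1.9), which lies in quadrant Q2. The divergence there is about -4, negative as expected for a sink.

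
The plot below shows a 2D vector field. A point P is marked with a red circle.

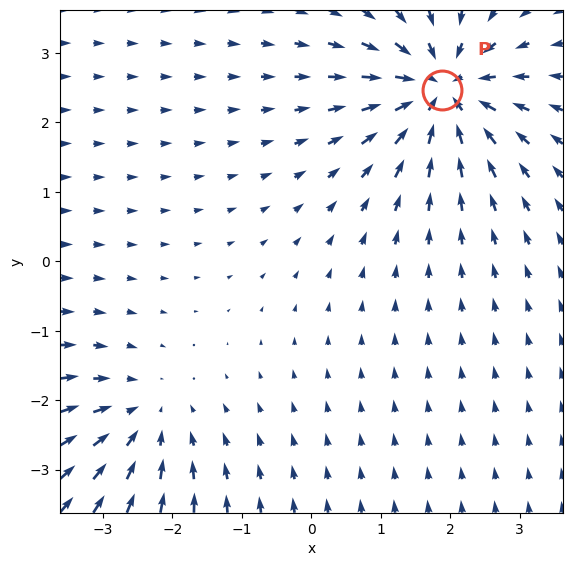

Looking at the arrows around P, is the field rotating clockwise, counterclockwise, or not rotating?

Near P at (1.9, 2.5) the arrows show no circulation. The curl there is ≈0.

not rotating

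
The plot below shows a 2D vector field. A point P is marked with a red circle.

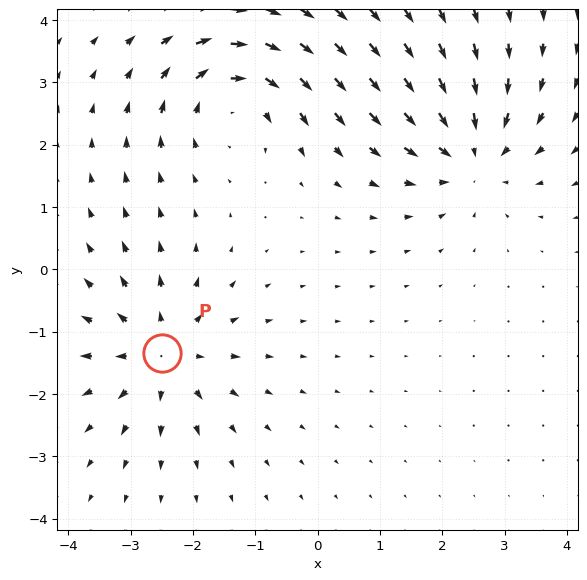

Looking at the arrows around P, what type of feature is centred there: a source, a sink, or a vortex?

At P (-2.5, -1.3) the arrows spread outward. Divergence about +4, curl ≈0 — positive divergence with near-zero curl is a source.

source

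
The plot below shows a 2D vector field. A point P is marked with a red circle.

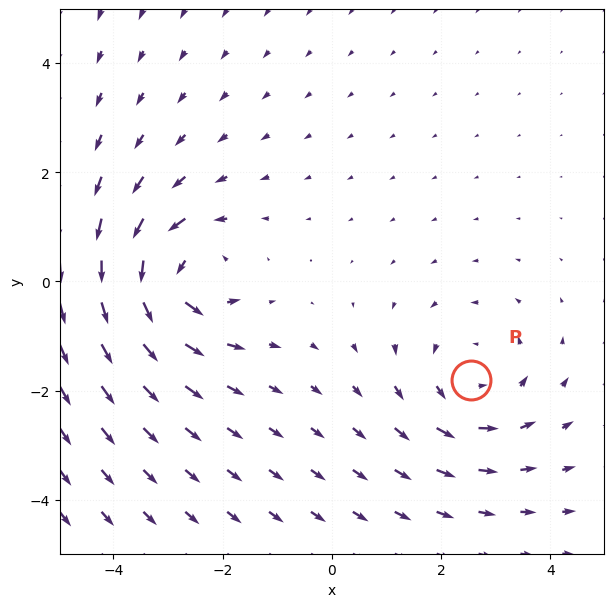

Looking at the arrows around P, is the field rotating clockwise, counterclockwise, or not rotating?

counterclockwise

Near P at (2.5, -1.8) the arrows circulate counterclockwise. The curl (z-component) there is about +3; positive curl means counterclockwise rotation.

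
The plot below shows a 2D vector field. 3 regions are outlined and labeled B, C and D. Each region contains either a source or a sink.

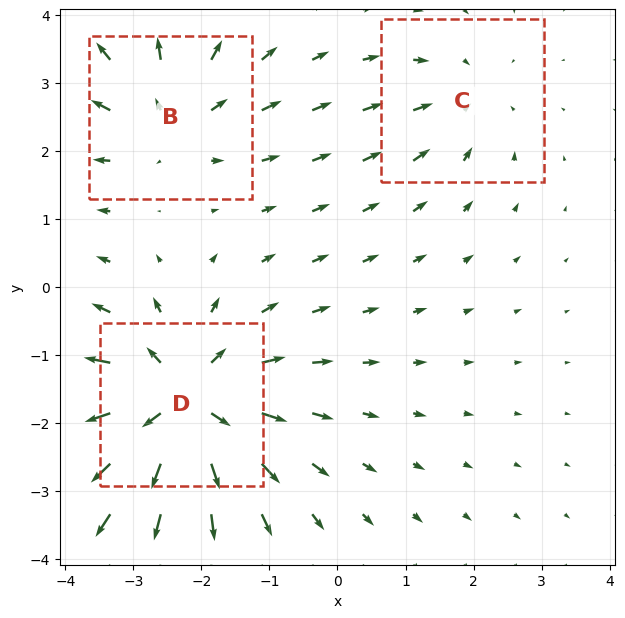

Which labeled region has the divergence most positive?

Divergence at each region's feature centre — B: about +3, C: about -2, D: about +6. Region D is most positive.

D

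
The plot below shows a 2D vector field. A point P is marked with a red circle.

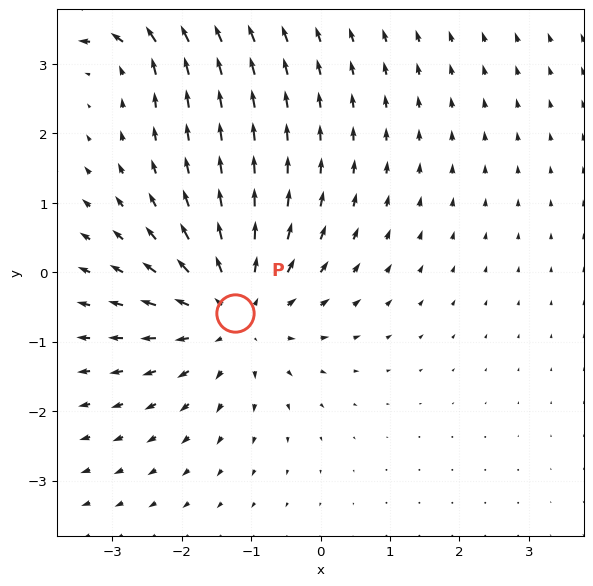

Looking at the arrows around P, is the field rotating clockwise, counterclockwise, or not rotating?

not rotating

Near P at (-1.2, -0.6) the arrows show no circulation. The curl there is ≈0.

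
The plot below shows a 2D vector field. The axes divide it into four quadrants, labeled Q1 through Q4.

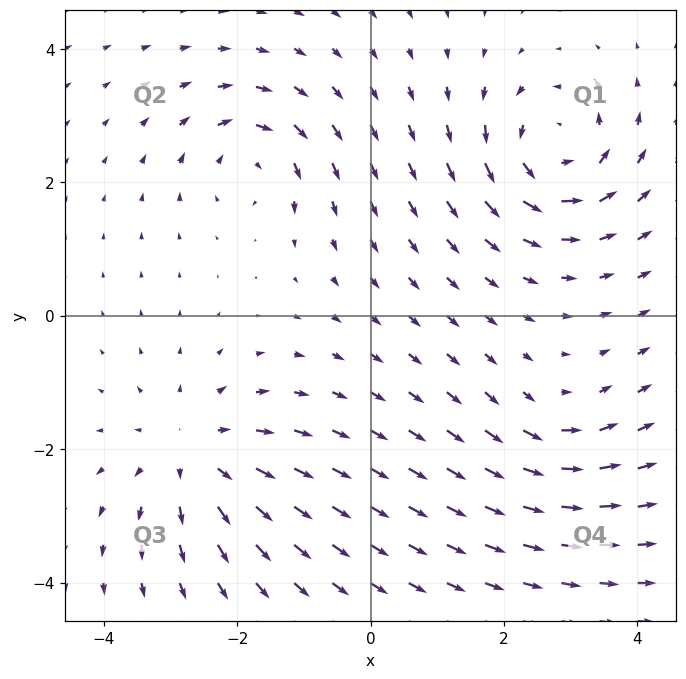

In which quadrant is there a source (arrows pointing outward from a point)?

Q3

The source sits at approximately (-2.7, -2.1), which lies in quadrant Q3. The divergence there is about +4, positive as expected for a source.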